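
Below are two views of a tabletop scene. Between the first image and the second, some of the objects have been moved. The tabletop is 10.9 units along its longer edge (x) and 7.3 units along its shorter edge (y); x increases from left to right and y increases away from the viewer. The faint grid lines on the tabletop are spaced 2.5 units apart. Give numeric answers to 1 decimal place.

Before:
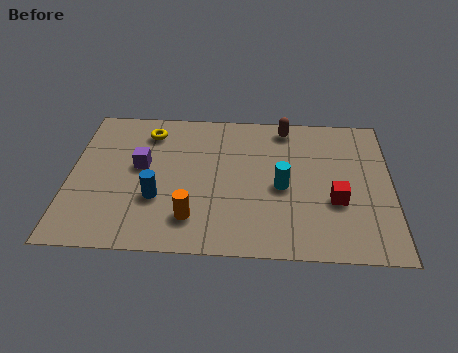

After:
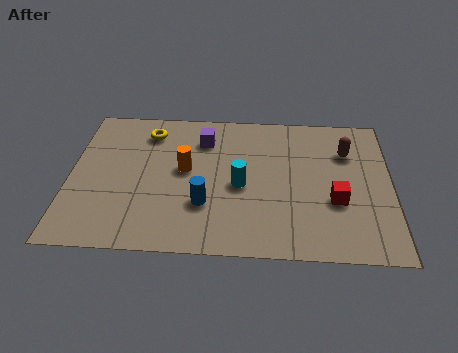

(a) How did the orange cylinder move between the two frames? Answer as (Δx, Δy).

(-0.3, 2.4)

The orange cylinder started near (4.2, 1.6) and ended near (3.9, 4.0).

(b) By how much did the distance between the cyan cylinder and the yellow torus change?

-1.2

Before: roughly 5.3 units apart; after: 4.1. That's 1.2 units closer together.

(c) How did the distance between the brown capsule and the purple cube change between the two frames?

-0.5

They were about 5.4 units apart before and 4.9 after — 0.5 units closer together.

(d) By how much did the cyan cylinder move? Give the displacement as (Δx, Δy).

(-1.4, 0.0)

The cyan cylinder was at about (7.2, 3.3) and moved to about (5.8, 3.3).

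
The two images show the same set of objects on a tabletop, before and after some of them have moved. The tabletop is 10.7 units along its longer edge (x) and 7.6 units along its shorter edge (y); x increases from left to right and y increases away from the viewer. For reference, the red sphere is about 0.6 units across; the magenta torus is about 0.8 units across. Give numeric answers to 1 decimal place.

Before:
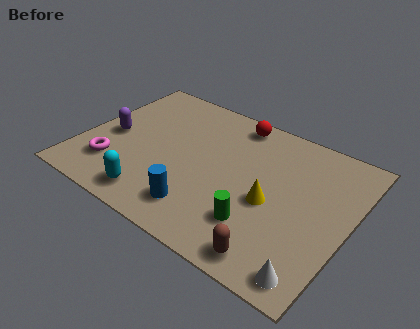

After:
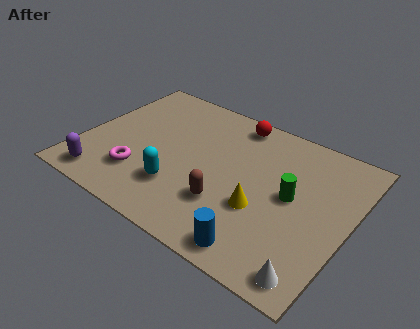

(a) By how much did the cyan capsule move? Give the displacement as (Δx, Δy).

(0.8, 1.0)

The cyan capsule was at about (3.4, 1.1) and moved to about (4.2, 2.1).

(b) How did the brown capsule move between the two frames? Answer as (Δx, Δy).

(-2.2, 1.4)

From the two frames, the brown capsule sits at roughly (8.3, 0.9) before and (6.1, 2.3) after.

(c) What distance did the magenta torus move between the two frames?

1.1

From (1.5, 1.9) to (2.6, 2.0), the magenta torus covered √(1.1² + 0.1²) ≈ 1.1 units.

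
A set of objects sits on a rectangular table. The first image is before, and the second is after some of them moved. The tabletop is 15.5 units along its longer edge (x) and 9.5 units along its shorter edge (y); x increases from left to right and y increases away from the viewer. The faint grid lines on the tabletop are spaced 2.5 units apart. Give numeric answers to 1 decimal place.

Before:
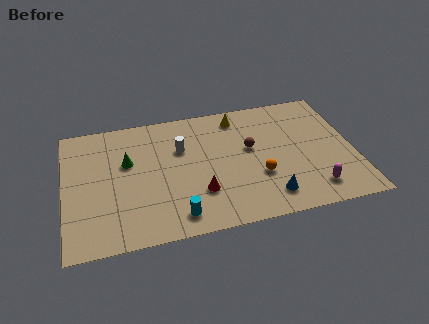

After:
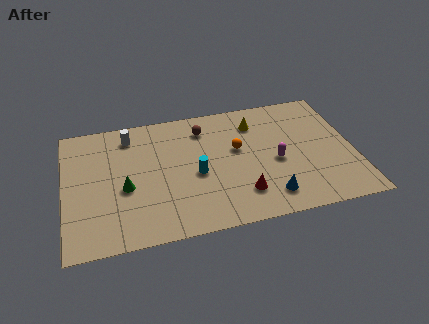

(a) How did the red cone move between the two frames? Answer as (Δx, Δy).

(2.2, -0.6)

The red cone was at about (7.1, 2.8) and moved to about (9.3, 2.2).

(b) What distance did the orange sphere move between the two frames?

2.5

The orange sphere was near (10.3, 3.3) before and (9.3, 5.6) after, so it travelled √(1.0² + 2.3²) ≈ 2.5 units.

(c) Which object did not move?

the blue cone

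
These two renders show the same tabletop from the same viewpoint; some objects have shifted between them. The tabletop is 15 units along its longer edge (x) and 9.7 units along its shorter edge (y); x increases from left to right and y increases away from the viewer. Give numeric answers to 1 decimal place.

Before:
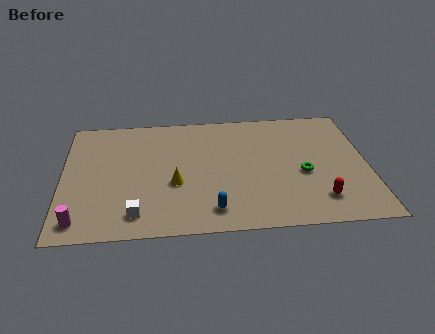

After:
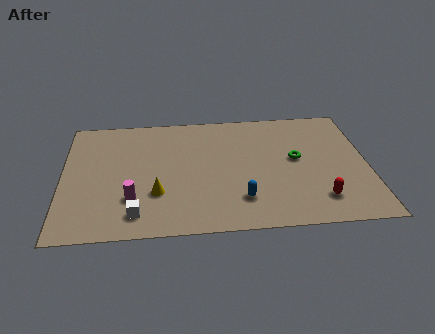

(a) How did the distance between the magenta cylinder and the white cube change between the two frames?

-1.5

The distance was about 2.7 in the first image and 1.2 in the second, so they moved 1.5 units closer together.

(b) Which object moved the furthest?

the magenta cylinder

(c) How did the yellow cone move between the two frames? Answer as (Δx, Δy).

(-0.9, -0.7)

From the two frames, the yellow cone sits at roughly (5.5, 3.8) before and (4.6, 3.1) after.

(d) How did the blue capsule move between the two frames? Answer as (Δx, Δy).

(1.4, 0.7)

The blue capsule started near (7.3, 1.6) and ended near (8.7, 2.3).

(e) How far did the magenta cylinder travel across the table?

2.9

From (0.9, 1.3) to (3.4, 2.8), the magenta cylinder covered √(2.5² + 1.5²) ≈ 2.9 units.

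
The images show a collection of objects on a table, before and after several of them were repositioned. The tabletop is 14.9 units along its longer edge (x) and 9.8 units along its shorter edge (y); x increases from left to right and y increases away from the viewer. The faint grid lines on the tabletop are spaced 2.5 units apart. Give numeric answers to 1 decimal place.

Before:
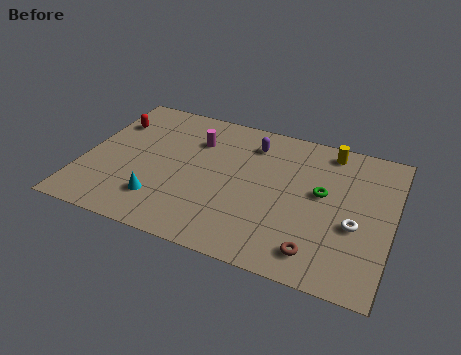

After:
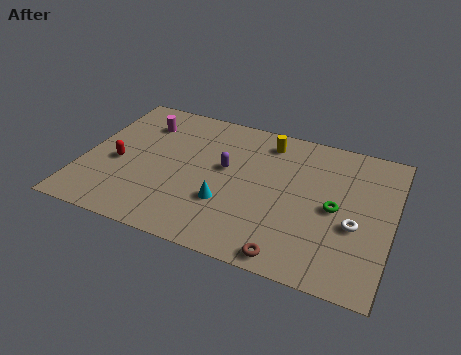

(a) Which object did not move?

the white torus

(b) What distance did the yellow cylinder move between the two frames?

3.0

The yellow cylinder was near (11.6, 8.6) before and (8.6, 8.2) after, so it travelled √(3.0² + 0.4²) ≈ 3.0 units.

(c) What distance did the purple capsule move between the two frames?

2.5

The purple capsule was near (7.9, 7.8) before and (6.8, 5.6) after, so it travelled √(1.1² + 2.2²) ≈ 2.5 units.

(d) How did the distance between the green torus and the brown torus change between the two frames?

+0.3

Before: roughly 3.9 units apart; after: 4.2. That's 0.3 units further apart.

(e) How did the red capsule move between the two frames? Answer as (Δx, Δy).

(0.7, -2.9)

From the two frames, the red capsule sits at roughly (1.0, 7.1) before and (1.7, 4.2) after.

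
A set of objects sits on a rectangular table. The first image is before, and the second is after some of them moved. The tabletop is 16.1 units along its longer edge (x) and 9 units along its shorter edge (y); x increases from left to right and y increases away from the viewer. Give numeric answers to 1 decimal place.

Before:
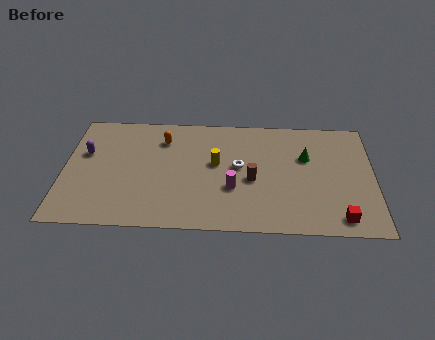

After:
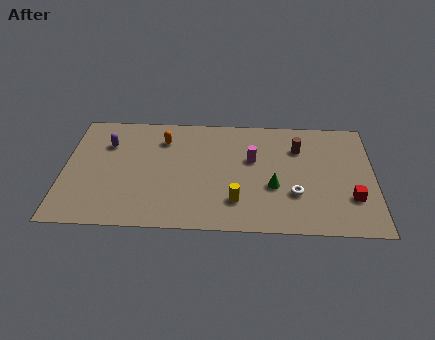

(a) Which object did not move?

the orange capsule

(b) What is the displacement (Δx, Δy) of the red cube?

(0.6, 1.5)

The red cube started near (14.3, 1.2) and ended near (14.9, 2.7).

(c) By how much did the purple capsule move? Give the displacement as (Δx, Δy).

(1.1, 0.8)

The purple capsule started near (1.1, 5.6) and ended near (2.2, 6.4).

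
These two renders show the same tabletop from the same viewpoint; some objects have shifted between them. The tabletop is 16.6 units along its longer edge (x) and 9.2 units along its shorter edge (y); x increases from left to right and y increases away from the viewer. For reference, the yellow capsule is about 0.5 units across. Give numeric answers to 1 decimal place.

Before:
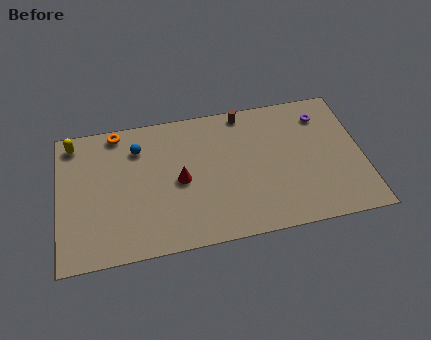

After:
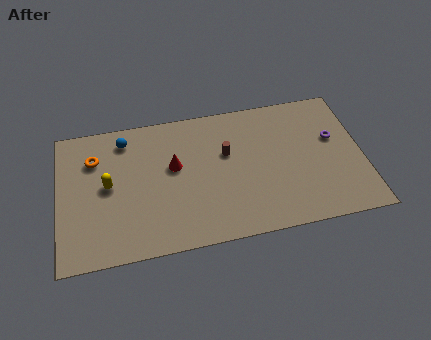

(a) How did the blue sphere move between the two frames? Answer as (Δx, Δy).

(-0.7, 0.7)

The blue sphere was at about (4.4, 7.0) and moved to about (3.7, 7.7).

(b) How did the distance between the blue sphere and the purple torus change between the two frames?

+1.4

The distance was about 10.2 in the first image and 11.6 in the second, so they moved 1.4 units further apart.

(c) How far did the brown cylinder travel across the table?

2.8

From (10.3, 8.3) to (9.2, 5.7), the brown cylinder covered √(1.1² + 2.6²) ≈ 2.8 units.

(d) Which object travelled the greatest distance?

the yellow capsule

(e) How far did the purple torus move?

1.8

The purple torus moved from about (14.6, 7.3) to (15.1, 5.6), a distance of √(0.5² + 1.7²) ≈ 1.8.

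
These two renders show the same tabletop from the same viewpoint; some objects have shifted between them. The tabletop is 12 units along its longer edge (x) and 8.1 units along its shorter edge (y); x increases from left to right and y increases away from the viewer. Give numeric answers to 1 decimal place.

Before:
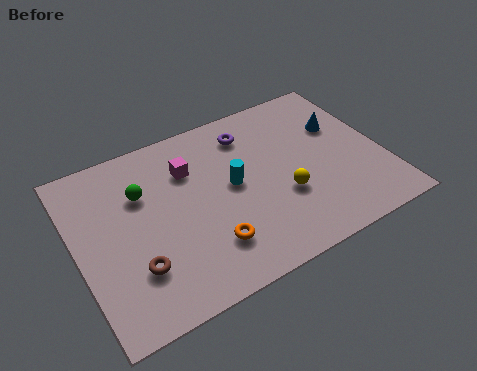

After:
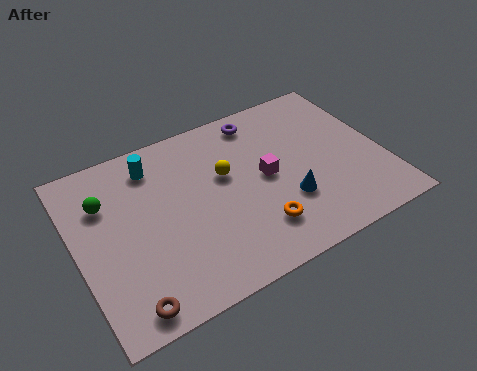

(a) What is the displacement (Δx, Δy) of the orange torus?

(1.9, -0.1)

The orange torus was at about (4.8, 2.0) and moved to about (6.7, 1.9).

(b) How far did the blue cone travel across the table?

3.7

The blue cone moved from about (10.6, 5.3) to (8.0, 2.6), a distance of √(2.6² + 2.7²) ≈ 3.7.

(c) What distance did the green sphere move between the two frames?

1.4

From (2.7, 5.5) to (1.3, 5.7), the green sphere covered √(1.4² + 0.2²) ≈ 1.4 units.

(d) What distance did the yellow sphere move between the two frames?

2.8

From (7.9, 2.9) to (5.9, 4.9), the yellow sphere covered √(2.0² + 2.0²) ≈ 2.8 units.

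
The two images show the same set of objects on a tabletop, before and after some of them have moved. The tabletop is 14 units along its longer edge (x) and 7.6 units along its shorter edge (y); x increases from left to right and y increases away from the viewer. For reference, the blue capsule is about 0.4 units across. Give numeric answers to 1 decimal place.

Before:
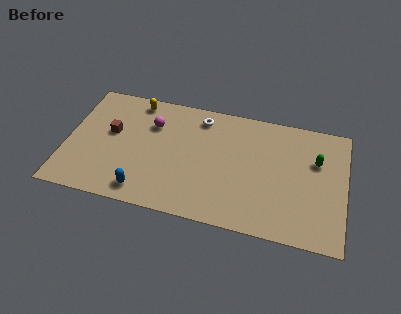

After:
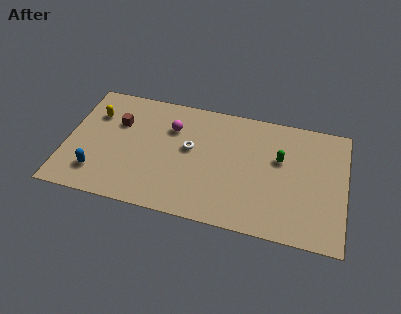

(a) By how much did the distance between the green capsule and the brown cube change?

-2.1

They were about 10.3 units apart before and 8.2 after — 2.1 units closer together.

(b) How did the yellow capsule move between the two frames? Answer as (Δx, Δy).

(-2.0, -1.3)

From the two frames, the yellow capsule sits at roughly (3.3, 6.7) before and (1.3, 5.4) after.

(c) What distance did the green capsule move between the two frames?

1.8

From (12.5, 5.0) to (10.7, 4.7), the green capsule covered √(1.8² + 0.3²) ≈ 1.8 units.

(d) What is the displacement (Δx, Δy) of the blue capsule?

(-2.4, 0.6)

The blue capsule was at about (4.1, 1.1) and moved to about (1.7, 1.7).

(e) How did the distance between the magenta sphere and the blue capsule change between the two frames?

+0.8

They were about 4.3 units apart before and 5.1 after — 0.8 units further apart.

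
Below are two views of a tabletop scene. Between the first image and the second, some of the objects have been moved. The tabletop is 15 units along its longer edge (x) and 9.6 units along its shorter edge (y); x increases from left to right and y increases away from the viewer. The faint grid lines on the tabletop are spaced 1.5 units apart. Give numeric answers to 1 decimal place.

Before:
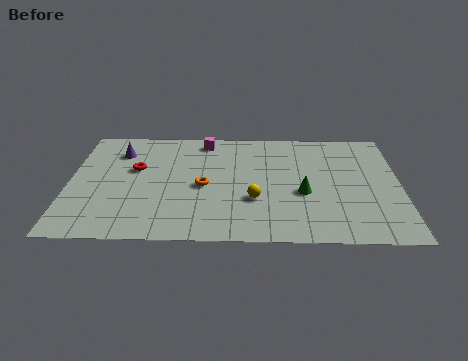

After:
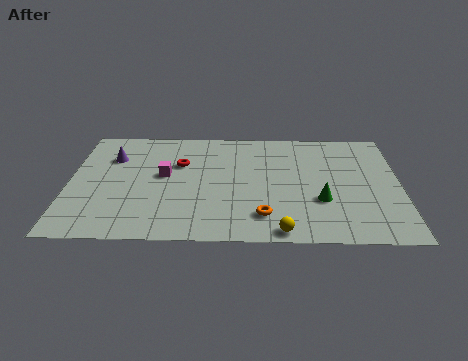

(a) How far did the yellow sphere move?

2.8

The yellow sphere was near (8.4, 3.3) before and (9.6, 0.8) after, so it travelled √(1.2² + 2.5²) ≈ 2.8 units.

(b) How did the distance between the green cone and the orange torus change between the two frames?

-1.6

They were about 4.5 units apart before and 2.9 after — 1.6 units closer together.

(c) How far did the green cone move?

1.0

From (10.6, 3.9) to (11.4, 3.3), the green cone covered √(0.8² + 0.6²) ≈ 1.0 units.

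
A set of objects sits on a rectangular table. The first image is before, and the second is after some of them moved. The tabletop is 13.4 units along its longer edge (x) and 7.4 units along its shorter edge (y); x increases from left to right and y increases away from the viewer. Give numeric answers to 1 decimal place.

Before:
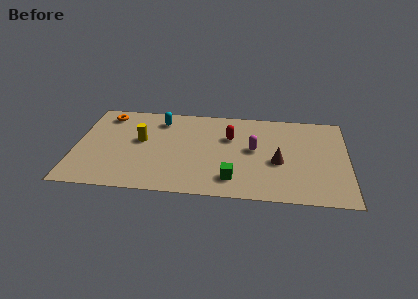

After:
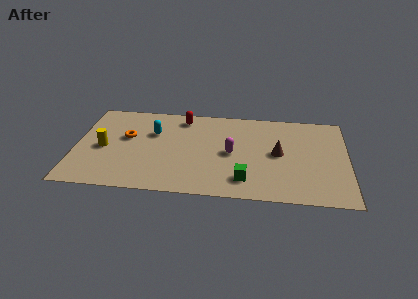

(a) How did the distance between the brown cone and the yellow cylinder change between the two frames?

+1.7

Before: roughly 6.9 units apart; after: 8.6. That's 1.7 units further apart.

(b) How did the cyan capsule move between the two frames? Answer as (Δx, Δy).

(-0.3, -1.1)

The cyan capsule was at about (4.1, 6.0) and moved to about (3.8, 4.9).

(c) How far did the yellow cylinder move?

2.0

From (3.2, 4.2) to (1.4, 3.4), the yellow cylinder covered √(1.8² + 0.8²) ≈ 2.0 units.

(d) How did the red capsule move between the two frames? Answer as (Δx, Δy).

(-2.4, 1.4)

The red capsule was at about (7.6, 4.9) and moved to about (5.2, 6.3).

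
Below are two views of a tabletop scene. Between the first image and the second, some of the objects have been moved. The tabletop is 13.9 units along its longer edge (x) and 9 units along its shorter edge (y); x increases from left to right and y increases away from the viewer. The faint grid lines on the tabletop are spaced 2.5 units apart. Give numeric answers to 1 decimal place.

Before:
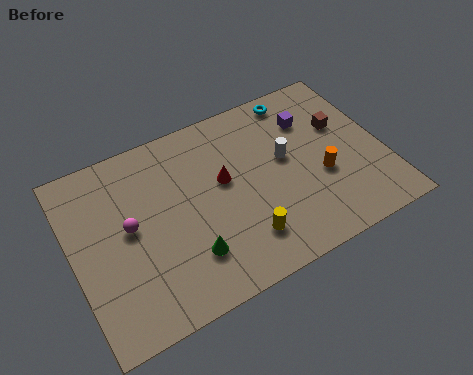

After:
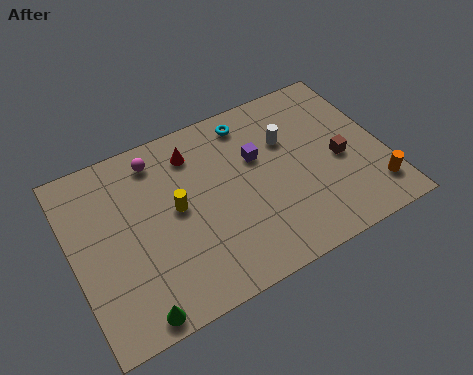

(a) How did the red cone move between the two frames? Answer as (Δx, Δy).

(-1.1, 2.0)

The red cone was at about (6.8, 5.2) and moved to about (5.7, 7.2).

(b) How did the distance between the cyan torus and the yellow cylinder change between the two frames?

-2.2

They were about 6.9 units apart before and 4.7 after — 2.2 units closer together.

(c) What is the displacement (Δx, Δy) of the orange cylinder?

(2.1, -1.7)

The orange cylinder was at about (11.0, 3.5) and moved to about (13.1, 1.8).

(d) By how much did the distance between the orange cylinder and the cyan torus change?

+3.1

They were about 4.5 units apart before and 7.6 after — 3.1 units further apart.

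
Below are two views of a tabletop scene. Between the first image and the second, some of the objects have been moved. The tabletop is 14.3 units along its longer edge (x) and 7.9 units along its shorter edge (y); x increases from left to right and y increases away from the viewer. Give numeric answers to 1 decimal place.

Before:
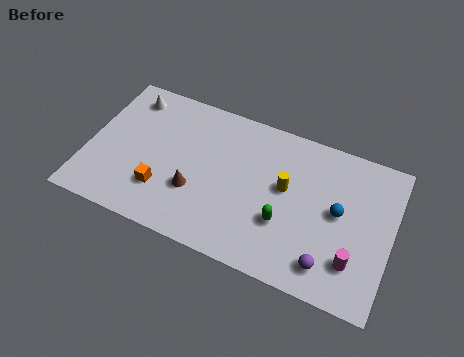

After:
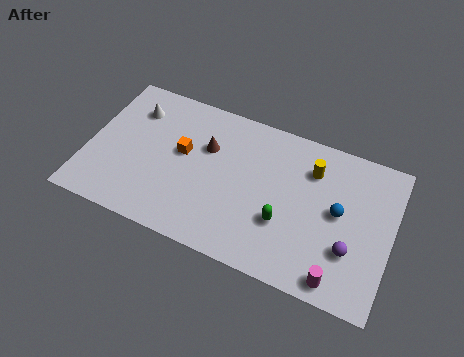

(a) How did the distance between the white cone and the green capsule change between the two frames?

-0.5

The distance was about 8.7 in the first image and 8.2 in the second, so they moved 0.5 units closer together.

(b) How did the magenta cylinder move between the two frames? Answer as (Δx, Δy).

(-0.6, -1.1)

The magenta cylinder was at about (12.7, 2.0) and moved to about (12.1, 0.9).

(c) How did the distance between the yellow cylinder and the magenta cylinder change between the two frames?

+1.1

The distance was about 4.2 in the first image and 5.3 in the second, so they moved 1.1 units further apart.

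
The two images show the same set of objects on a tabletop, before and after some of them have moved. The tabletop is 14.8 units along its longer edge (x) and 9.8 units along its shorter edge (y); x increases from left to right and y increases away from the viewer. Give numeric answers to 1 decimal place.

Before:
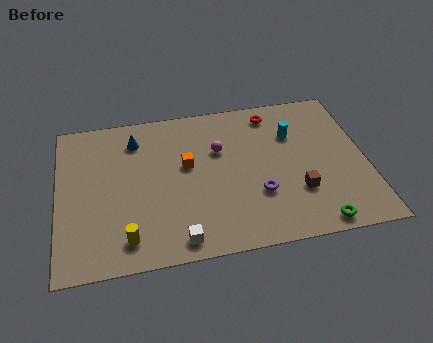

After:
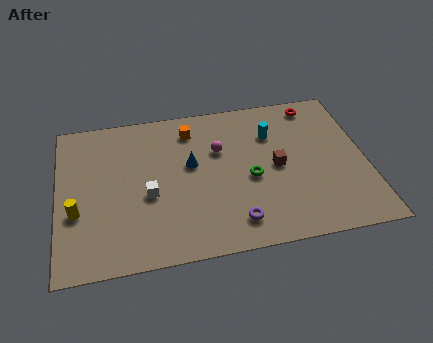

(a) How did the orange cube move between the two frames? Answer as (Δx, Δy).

(0.3, 2.3)

The orange cube started near (6.2, 5.7) and ended near (6.5, 8.0).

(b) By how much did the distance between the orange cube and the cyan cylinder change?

-1.3

The distance was about 5.3 in the first image and 4.0 in the second, so they moved 1.3 units closer together.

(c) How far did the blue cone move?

3.3

From (3.8, 7.8) to (6.4, 5.7), the blue cone covered √(2.6² + 2.1²) ≈ 3.3 units.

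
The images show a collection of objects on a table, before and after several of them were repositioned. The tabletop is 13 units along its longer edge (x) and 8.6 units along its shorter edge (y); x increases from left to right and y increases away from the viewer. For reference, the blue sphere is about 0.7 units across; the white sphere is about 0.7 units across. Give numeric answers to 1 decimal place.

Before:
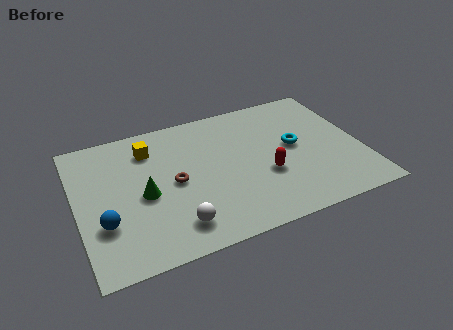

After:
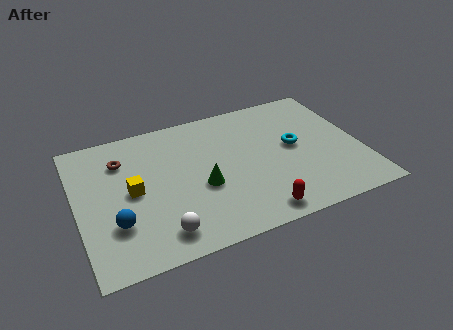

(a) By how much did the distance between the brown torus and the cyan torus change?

+2.4

Before: roughly 5.6 units apart; after: 8.0. That's 2.4 units further apart.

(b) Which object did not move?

the cyan torus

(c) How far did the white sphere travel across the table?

0.7

The white sphere moved from about (4.2, 1.6) to (3.5, 1.4), a distance of √(0.7² + 0.2²) ≈ 0.7.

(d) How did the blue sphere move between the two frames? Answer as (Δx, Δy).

(0.5, -0.2)

The blue sphere started near (1.1, 2.8) and ended near (1.6, 2.6).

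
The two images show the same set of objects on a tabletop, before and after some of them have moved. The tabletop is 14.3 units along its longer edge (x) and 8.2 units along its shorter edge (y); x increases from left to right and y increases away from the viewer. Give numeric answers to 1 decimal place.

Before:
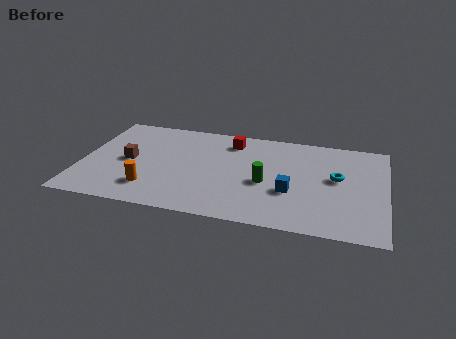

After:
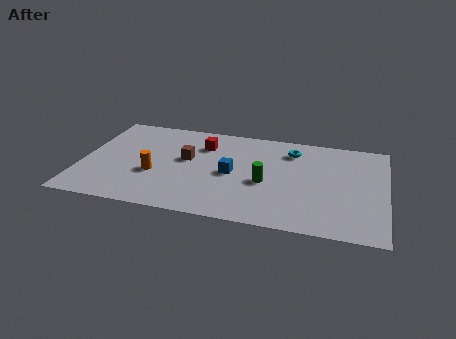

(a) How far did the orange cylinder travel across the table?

1.2

From (3.4, 1.9) to (3.5, 3.1), the orange cylinder covered √(0.1² + 1.2²) ≈ 1.2 units.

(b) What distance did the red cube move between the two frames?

1.4

The red cube moved from about (6.9, 6.7) to (5.6, 6.1), a distance of √(1.3² + 0.6²) ≈ 1.4.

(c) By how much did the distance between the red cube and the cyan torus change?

-1.3

Before: roughly 5.5 units apart; after: 4.2. That's 1.3 units closer together.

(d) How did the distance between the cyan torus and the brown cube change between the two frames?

-4.6

The distance was about 9.8 in the first image and 5.2 in the second, so they moved 4.6 units closer together.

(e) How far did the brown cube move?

2.8

The brown cube was near (2.2, 4.0) before and (4.9, 4.7) after, so it travelled √(2.7² + 0.7²) ≈ 2.8 units.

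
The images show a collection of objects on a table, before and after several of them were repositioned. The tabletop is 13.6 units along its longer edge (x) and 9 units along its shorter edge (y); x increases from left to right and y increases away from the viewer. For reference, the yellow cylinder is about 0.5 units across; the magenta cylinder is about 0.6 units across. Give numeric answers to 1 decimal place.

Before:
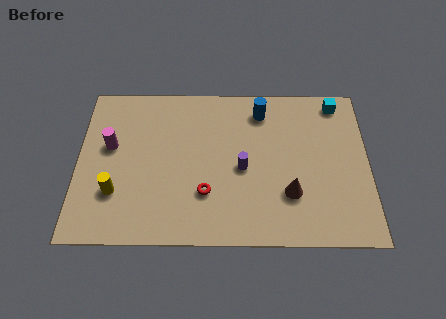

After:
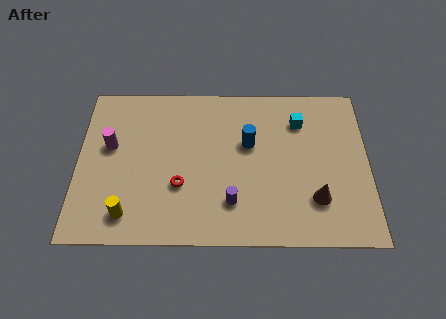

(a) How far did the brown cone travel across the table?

1.2

The brown cone was near (9.9, 2.7) before and (11.1, 2.4) after, so it travelled √(1.2² + 0.3²) ≈ 1.2 units.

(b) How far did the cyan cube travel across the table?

2.1

The cyan cube moved from about (12.2, 7.9) to (10.4, 6.8), a distance of √(1.8² + 1.1²) ≈ 2.1.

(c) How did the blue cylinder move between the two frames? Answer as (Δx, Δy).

(-0.6, -1.9)

The blue cylinder was at about (8.6, 7.4) and moved to about (8.0, 5.5).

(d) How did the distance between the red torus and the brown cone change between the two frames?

+2.4

The distance was about 3.9 in the first image and 6.3 in the second, so they moved 2.4 units further apart.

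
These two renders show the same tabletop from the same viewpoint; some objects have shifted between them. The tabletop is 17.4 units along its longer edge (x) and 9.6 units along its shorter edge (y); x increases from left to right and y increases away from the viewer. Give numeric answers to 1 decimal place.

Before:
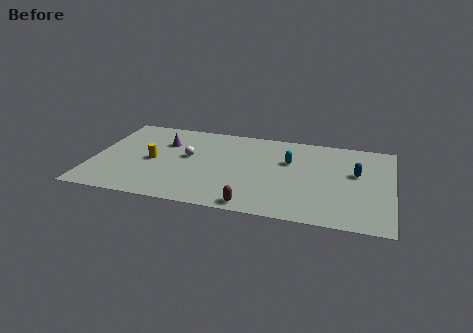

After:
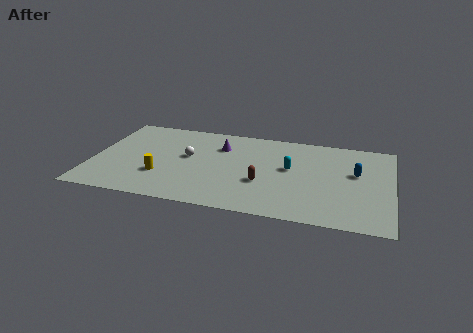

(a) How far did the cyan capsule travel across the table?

0.8

From (11.4, 6.2) to (11.5, 5.4), the cyan capsule covered √(0.1² + 0.8²) ≈ 0.8 units.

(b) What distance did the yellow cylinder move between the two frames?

1.6

The yellow cylinder moved from about (3.5, 4.5) to (4.1, 3.0), a distance of √(0.6² + 1.5²) ≈ 1.6.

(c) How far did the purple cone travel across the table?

3.3

The purple cone was near (4.0, 6.7) before and (7.3, 7.0) after, so it travelled √(3.3² + 0.3²) ≈ 3.3 units.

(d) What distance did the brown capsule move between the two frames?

2.6

The brown capsule was near (9.6, 0.9) before and (10.0, 3.5) after, so it travelled √(0.4² + 2.6²) ≈ 2.6 units.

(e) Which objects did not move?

the white sphere and the blue capsule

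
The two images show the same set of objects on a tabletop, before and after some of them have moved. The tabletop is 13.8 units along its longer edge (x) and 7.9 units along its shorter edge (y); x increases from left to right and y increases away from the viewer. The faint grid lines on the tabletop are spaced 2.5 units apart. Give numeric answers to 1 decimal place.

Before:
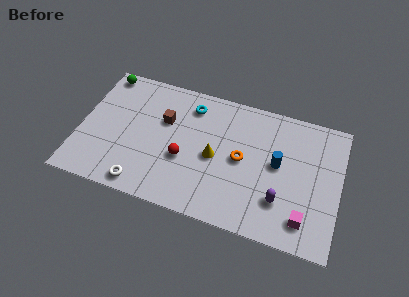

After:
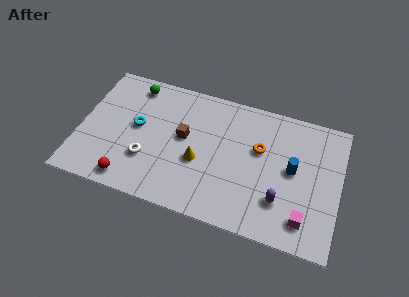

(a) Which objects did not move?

the purple capsule and the magenta cube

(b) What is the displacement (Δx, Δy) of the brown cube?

(1.1, -0.7)

From the two frames, the brown cube sits at roughly (4.4, 5.1) before and (5.5, 4.4) after.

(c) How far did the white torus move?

1.6

The white torus moved from about (3.6, 0.9) to (3.7, 2.5), a distance of √(0.1² + 1.6²) ≈ 1.6.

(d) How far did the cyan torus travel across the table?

3.4

The cyan torus moved from about (5.7, 6.4) to (3.0, 4.3), a distance of √(2.7² + 2.1²) ≈ 3.4.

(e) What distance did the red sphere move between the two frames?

3.4

The red sphere was near (5.6, 3.1) before and (2.9, 1.0) after, so it travelled √(2.7² + 2.1²) ≈ 3.4 units.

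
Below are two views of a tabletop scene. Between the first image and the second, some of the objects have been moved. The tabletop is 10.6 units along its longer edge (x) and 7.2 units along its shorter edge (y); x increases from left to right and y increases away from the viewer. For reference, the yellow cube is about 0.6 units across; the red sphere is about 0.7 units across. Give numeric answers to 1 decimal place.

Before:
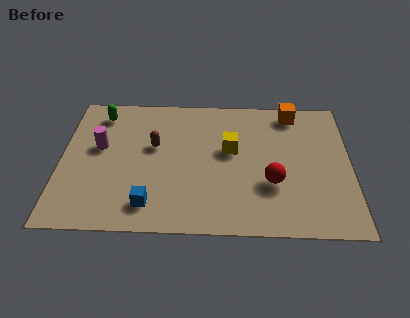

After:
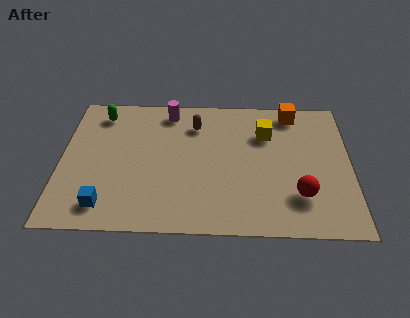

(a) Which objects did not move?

the green capsule and the orange cube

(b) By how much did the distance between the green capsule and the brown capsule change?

+0.9

Before: roughly 2.6 units apart; after: 3.5. That's 0.9 units further apart.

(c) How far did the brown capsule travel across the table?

1.9

The brown capsule was near (3.4, 4.3) before and (4.9, 5.5) after, so it travelled √(1.5² + 1.2²) ≈ 1.9 units.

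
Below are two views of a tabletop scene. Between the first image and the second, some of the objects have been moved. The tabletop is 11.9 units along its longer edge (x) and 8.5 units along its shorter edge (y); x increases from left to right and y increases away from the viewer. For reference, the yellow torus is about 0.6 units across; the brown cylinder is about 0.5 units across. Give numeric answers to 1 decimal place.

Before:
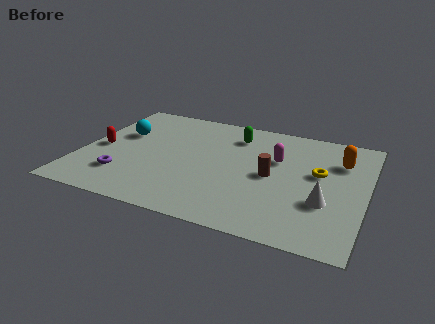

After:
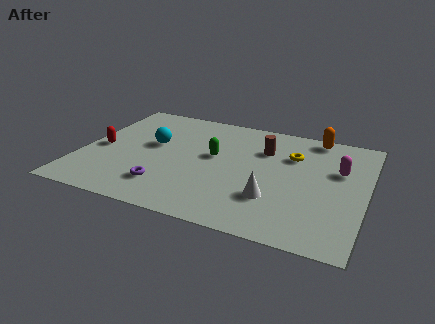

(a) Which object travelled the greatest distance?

the magenta capsule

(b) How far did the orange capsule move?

2.0

The orange capsule moved from about (10.7, 6.1) to (9.5, 7.7), a distance of √(1.2² + 1.6²) ≈ 2.0.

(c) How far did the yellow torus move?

1.6

The yellow torus moved from about (9.9, 4.9) to (8.7, 5.9), a distance of √(1.2² + 1.0²) ≈ 1.6.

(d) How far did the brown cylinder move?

2.0

From (8.0, 4.1) to (7.5, 6.0), the brown cylinder covered √(0.5² + 1.9²) ≈ 2.0 units.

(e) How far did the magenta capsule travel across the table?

2.6

From (8.1, 5.4) to (10.7, 5.4), the magenta capsule covered √(2.6² + 0.0²) ≈ 2.6 units.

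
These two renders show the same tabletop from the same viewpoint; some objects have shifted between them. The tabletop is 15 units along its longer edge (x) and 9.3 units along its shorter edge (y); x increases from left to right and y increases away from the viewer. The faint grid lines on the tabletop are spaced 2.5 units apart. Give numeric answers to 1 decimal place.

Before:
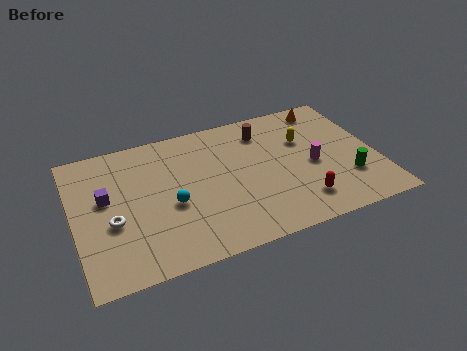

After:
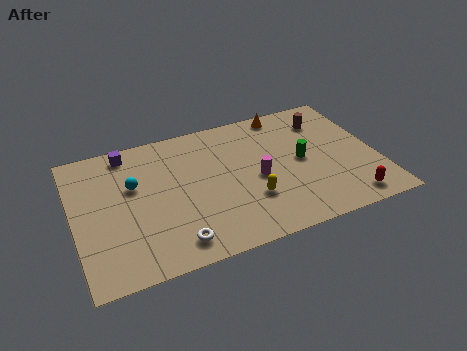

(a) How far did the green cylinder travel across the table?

2.9

The green cylinder moved from about (13.4, 2.7) to (11.3, 4.7), a distance of √(2.1² + 2.0²) ≈ 2.9.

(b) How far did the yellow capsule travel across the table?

4.5

From (11.6, 6.1) to (8.5, 2.9), the yellow capsule covered √(3.1² + 3.2²) ≈ 4.5 units.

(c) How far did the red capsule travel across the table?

2.4

The red capsule moved from about (10.9, 1.9) to (13.2, 1.2), a distance of √(2.3² + 0.7²) ≈ 2.4.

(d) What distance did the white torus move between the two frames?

3.6

From (1.8, 3.7) to (4.6, 1.4), the white torus covered √(2.8² + 2.3²) ≈ 3.6 units.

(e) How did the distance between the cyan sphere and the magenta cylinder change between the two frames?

-0.9

The distance was about 7.1 in the first image and 6.2 in the second, so they moved 0.9 units closer together.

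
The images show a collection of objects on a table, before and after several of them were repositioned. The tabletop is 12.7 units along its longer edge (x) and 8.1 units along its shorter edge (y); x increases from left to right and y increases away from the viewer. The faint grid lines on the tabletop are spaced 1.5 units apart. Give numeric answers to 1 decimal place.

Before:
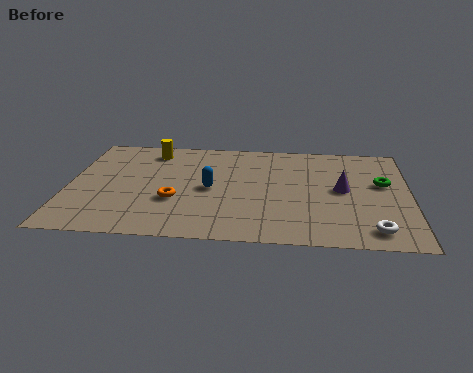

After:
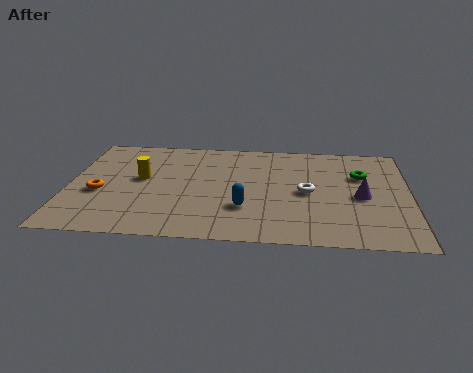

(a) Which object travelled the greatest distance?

the white torus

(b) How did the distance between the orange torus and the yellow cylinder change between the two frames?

-2.1

Before: roughly 4.0 units apart; after: 1.9. That's 2.1 units closer together.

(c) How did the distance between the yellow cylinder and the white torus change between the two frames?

-3.8

The distance was about 10.0 in the first image and 6.2 in the second, so they moved 3.8 units closer together.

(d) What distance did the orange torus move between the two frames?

2.8

The orange torus moved from about (4.0, 2.9) to (1.2, 3.3), a distance of √(2.8² + 0.4²) ≈ 2.8.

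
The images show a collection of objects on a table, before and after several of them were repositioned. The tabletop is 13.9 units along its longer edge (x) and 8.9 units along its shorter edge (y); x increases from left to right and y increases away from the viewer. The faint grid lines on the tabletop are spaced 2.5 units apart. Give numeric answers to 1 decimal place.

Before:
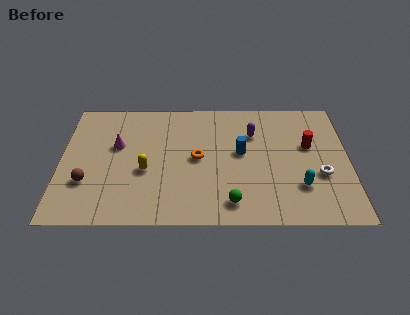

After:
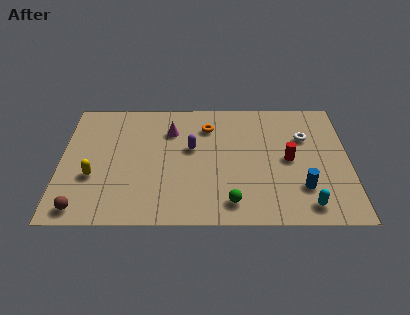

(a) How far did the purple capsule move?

3.2

The purple capsule moved from about (9.3, 6.3) to (6.3, 5.2), a distance of √(3.0² + 1.1²) ≈ 3.2.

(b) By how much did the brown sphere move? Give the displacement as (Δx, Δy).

(-0.2, -1.8)

The brown sphere was at about (1.3, 2.8) and moved to about (1.1, 1.0).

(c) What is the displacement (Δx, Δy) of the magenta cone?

(2.6, 1.1)

The magenta cone started near (2.7, 5.4) and ended near (5.3, 6.5).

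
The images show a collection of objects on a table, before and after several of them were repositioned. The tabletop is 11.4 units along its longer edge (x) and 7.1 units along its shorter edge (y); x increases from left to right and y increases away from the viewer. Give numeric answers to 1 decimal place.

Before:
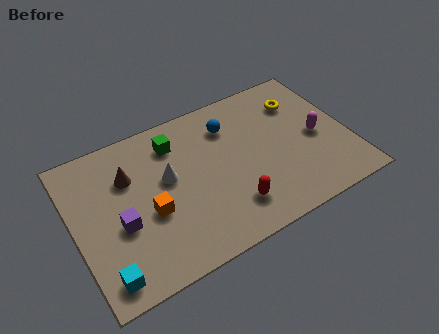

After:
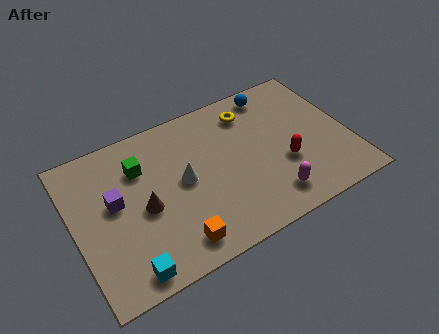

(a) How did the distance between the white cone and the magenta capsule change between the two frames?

-2.2

They were about 6.3 units apart before and 4.1 after — 2.2 units closer together.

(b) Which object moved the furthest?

the magenta capsule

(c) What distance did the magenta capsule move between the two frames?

3.0

The magenta capsule was near (10.1, 3.3) before and (7.8, 1.3) after, so it travelled √(2.3² + 2.0²) ≈ 3.0 units.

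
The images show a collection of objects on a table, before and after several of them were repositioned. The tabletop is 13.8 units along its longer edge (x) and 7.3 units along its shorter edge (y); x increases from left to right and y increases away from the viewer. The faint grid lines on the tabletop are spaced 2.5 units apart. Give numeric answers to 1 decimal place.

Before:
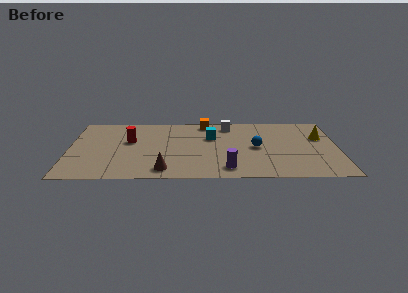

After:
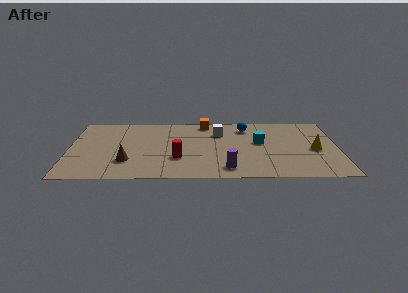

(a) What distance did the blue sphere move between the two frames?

2.4

From (9.6, 3.6) to (9.1, 5.9), the blue sphere covered √(0.5² + 2.3²) ≈ 2.4 units.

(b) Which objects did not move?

the purple cylinder and the orange cube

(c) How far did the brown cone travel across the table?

2.1

The brown cone moved from about (4.9, 1.1) to (3.0, 2.1), a distance of √(1.9² + 1.0²) ≈ 2.1.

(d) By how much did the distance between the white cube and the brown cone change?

-0.4

They were about 6.1 units apart before and 5.7 after — 0.4 units closer together.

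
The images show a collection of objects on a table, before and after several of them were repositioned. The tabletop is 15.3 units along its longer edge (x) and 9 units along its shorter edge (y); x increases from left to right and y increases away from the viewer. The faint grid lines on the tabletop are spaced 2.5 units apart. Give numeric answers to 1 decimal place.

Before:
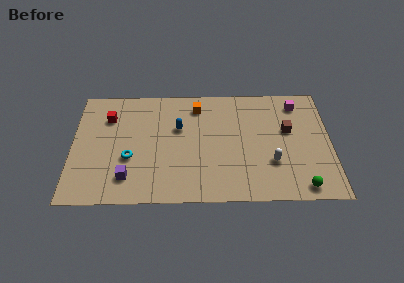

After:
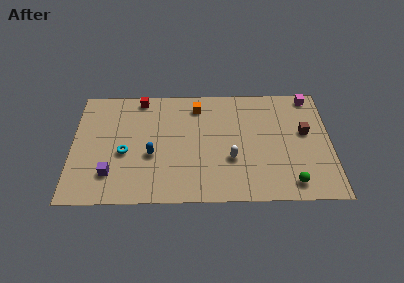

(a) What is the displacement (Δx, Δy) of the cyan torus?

(-0.3, 0.4)

From the two frames, the cyan torus sits at roughly (3.4, 3.4) before and (3.1, 3.8) after.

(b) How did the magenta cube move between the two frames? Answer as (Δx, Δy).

(0.8, 0.6)

From the two frames, the magenta cube sits at roughly (13.4, 7.5) before and (14.2, 8.1) after.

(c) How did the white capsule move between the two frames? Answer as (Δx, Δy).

(-2.4, 0.3)

The white capsule was at about (11.8, 2.9) and moved to about (9.4, 3.2).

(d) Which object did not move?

the orange cube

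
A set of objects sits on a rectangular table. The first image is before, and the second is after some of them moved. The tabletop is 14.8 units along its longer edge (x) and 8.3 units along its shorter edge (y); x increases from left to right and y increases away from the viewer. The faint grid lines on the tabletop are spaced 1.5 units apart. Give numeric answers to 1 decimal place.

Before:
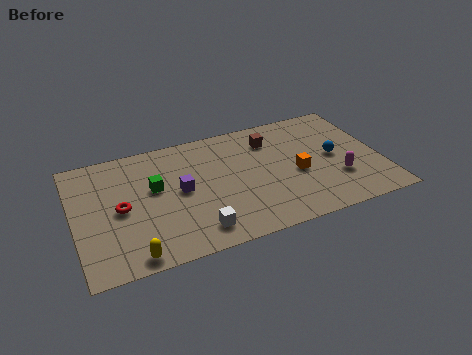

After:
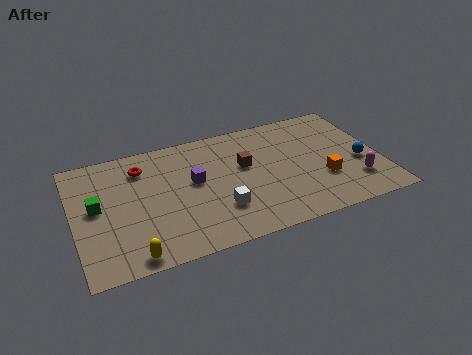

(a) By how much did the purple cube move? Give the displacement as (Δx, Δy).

(0.7, 0.4)

The purple cube was at about (5.1, 4.3) and moved to about (5.8, 4.7).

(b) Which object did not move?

the yellow capsule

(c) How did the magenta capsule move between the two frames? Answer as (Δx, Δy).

(0.8, -0.5)

The magenta capsule started near (12.6, 2.6) and ended near (13.4, 2.1).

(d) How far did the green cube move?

2.8

The green cube moved from about (3.9, 4.9) to (1.1, 4.5), a distance of √(2.8² + 0.4²) ≈ 2.8.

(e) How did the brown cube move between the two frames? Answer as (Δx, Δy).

(-1.4, -1.4)

From the two frames, the brown cube sits at roughly (9.7, 6.4) before and (8.3, 5.0) after.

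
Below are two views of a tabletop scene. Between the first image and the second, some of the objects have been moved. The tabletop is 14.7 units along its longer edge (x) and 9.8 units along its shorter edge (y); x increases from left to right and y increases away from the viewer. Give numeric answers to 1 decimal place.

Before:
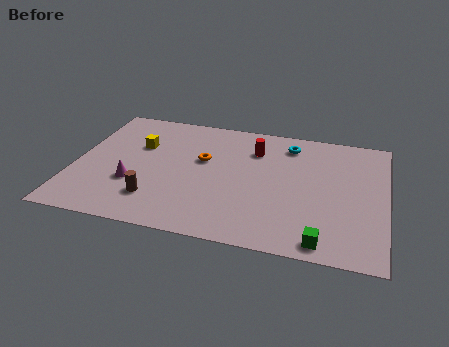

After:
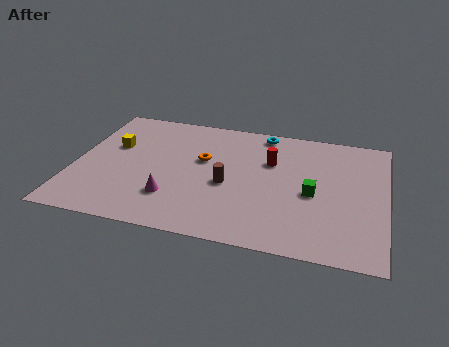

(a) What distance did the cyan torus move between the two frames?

1.5

The cyan torus was near (10.0, 8.1) before and (8.7, 8.8) after, so it travelled √(1.3² + 0.7²) ≈ 1.5 units.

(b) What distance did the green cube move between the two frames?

3.5

From (11.9, 1.0) to (11.3, 4.4), the green cube covered √(0.6² + 3.4²) ≈ 3.5 units.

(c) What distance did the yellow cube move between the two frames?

1.2

From (2.9, 6.4) to (1.7, 6.1), the yellow cube covered √(1.2² + 0.3²) ≈ 1.2 units.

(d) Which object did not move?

the orange torus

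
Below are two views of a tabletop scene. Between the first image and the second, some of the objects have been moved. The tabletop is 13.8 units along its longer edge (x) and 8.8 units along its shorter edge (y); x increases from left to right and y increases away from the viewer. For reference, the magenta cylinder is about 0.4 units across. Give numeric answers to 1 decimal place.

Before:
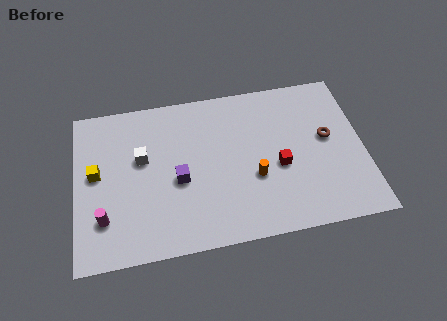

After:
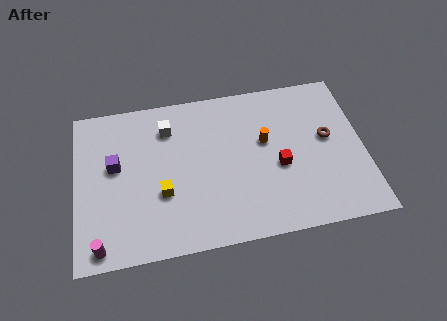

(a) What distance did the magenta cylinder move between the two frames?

1.4

From (1.3, 2.3) to (1.1, 0.9), the magenta cylinder covered √(0.2² + 1.4²) ≈ 1.4 units.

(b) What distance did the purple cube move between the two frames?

3.3

The purple cube moved from about (4.9, 3.8) to (1.9, 5.1), a distance of √(3.0² + 1.3²) ≈ 3.3.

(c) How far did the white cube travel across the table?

2.0

The white cube was near (3.2, 5.3) before and (4.5, 6.8) after, so it travelled √(1.3² + 1.5²) ≈ 2.0 units.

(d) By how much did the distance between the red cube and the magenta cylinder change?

+0.5

Before: roughly 8.5 units apart; after: 9.0. That's 0.5 units further apart.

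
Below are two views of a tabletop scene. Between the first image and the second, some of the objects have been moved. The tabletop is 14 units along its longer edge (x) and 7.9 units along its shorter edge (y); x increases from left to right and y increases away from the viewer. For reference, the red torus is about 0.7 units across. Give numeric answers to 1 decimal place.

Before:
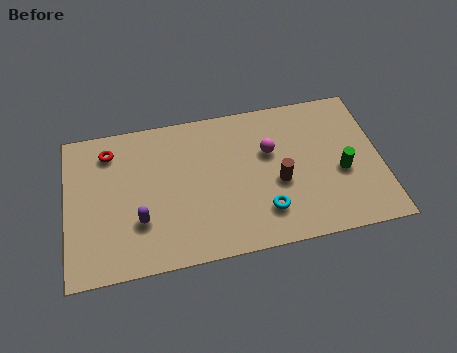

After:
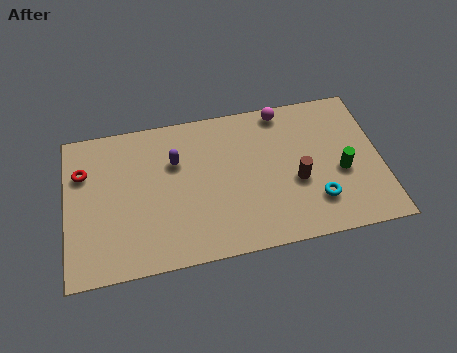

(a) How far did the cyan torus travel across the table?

2.3

From (8.7, 1.9) to (11.0, 2.0), the cyan torus covered √(2.3² + 0.1²) ≈ 2.3 units.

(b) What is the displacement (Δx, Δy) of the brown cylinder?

(0.8, -0.1)

The brown cylinder started near (9.4, 3.3) and ended near (10.2, 3.2).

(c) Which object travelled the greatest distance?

the purple capsule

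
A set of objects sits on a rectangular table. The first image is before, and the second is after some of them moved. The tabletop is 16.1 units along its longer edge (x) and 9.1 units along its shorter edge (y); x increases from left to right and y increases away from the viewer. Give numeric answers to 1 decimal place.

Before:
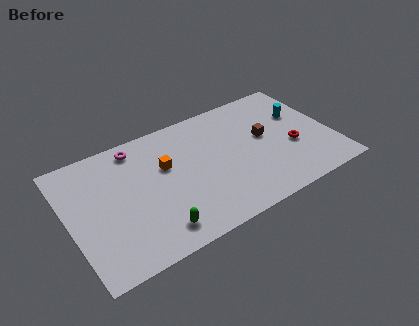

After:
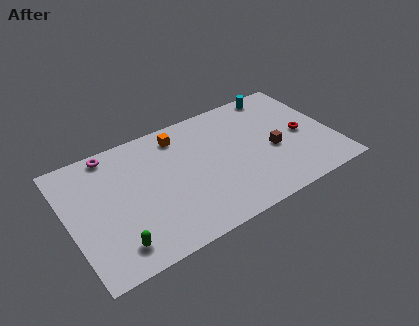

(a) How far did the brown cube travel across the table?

1.2

The brown cube moved from about (12.1, 5.1) to (12.4, 3.9), a distance of √(0.3² + 1.2²) ≈ 1.2.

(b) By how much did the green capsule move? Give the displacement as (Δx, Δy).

(-2.4, 0.1)

From the two frames, the green capsule sits at roughly (4.8, 1.5) before and (2.4, 1.6) after.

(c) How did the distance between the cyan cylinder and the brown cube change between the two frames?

+1.9

They were about 2.5 units apart before and 4.4 after — 1.9 units further apart.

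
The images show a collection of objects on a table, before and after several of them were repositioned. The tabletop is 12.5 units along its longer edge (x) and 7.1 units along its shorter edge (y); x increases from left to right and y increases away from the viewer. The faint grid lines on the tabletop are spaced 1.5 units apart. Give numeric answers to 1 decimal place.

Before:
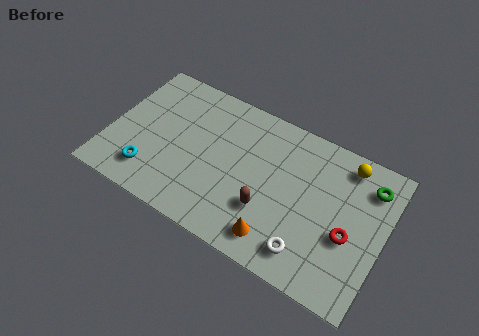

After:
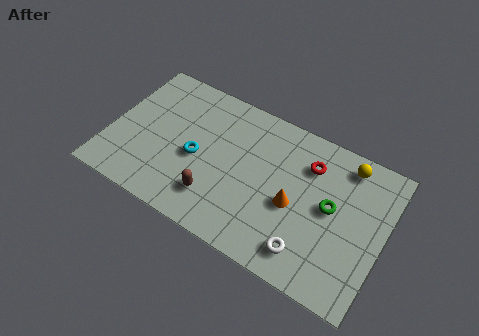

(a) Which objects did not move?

the white torus and the yellow sphere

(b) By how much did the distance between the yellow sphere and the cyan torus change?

-2.5

They were about 9.6 units apart before and 7.1 after — 2.5 units closer together.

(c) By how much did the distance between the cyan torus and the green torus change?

-4.2

The distance was about 10.3 in the first image and 6.1 in the second, so they moved 4.2 units closer together.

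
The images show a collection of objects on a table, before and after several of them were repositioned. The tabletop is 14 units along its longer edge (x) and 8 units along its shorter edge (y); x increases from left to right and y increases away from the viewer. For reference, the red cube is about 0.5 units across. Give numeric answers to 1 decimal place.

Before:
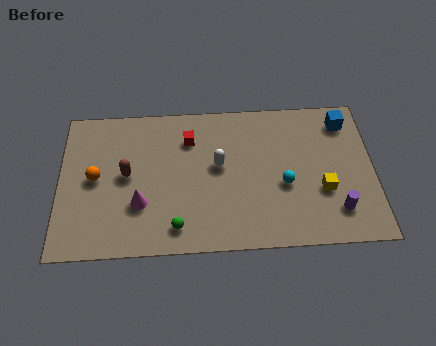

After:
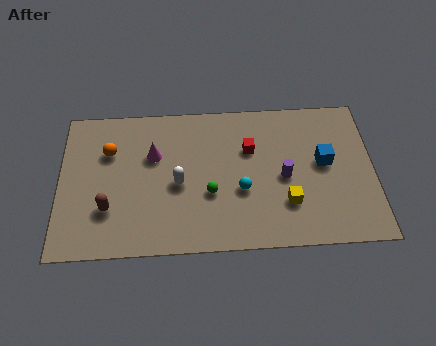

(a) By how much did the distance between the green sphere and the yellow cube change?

-3.2

They were about 6.7 units apart before and 3.5 after — 3.2 units closer together.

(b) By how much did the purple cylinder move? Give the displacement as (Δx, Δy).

(-2.3, 1.9)

The purple cylinder started near (12.3, 1.8) and ended near (10.0, 3.7).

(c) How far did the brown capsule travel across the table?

2.0

The brown capsule moved from about (3.0, 4.2) to (2.2, 2.4), a distance of √(0.8² + 1.8²) ≈ 2.0.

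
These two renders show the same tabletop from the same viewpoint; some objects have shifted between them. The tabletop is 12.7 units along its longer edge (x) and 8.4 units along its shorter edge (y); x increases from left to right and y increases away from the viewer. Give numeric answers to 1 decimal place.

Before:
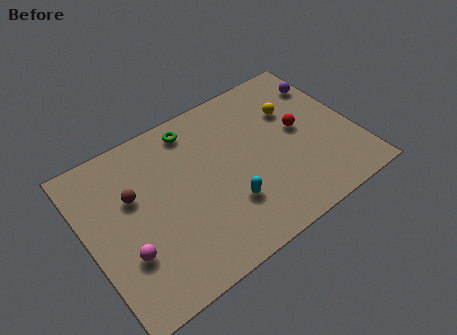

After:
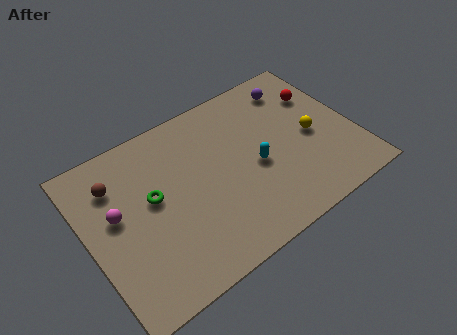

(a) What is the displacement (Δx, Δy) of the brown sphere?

(-0.7, 1.0)

From the two frames, the brown sphere sits at roughly (2.3, 5.3) before and (1.6, 6.3) after.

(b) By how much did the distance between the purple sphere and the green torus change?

+1.3

They were about 6.4 units apart before and 7.7 after — 1.3 units further apart.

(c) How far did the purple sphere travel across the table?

1.5

From (11.9, 6.4) to (10.5, 6.9), the purple sphere covered √(1.4² + 0.5²) ≈ 1.5 units.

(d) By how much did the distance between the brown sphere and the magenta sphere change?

-1.2

They were about 2.7 units apart before and 1.5 after — 1.2 units closer together.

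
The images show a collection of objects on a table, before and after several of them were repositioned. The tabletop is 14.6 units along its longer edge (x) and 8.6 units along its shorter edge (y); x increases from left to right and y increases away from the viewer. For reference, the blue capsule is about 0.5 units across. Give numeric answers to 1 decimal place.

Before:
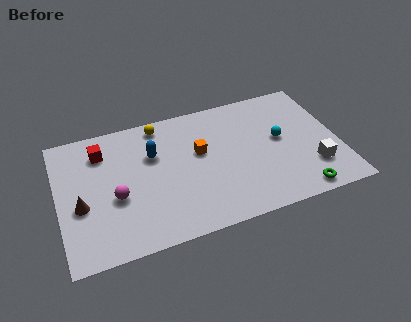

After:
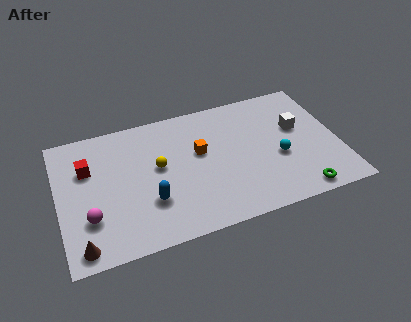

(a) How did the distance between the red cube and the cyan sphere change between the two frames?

+0.7

The distance was about 9.4 in the first image and 10.1 in the second, so they moved 0.7 units further apart.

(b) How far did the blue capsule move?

3.0

The blue capsule moved from about (5.0, 5.7) to (4.6, 2.7), a distance of √(0.4² + 3.0²) ≈ 3.0.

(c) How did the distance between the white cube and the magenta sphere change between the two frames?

+1.1

Before: roughly 10.3 units apart; after: 11.4. That's 1.1 units further apart.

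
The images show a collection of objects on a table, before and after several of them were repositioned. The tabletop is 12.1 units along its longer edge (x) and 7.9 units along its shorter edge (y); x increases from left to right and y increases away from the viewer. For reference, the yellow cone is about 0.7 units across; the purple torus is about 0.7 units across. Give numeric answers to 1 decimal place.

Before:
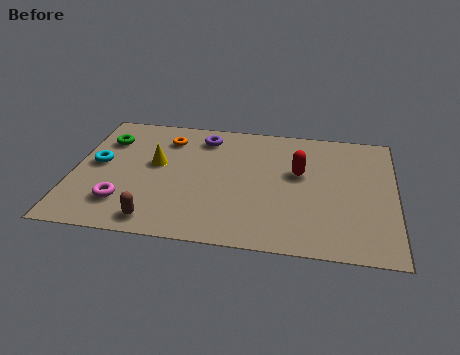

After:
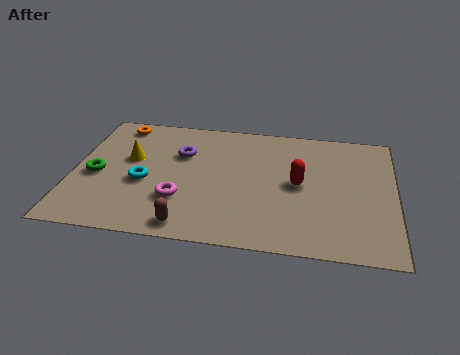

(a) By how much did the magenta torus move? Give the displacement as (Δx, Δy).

(2.1, 0.5)

From the two frames, the magenta torus sits at roughly (2.0, 1.9) before and (4.1, 2.4) after.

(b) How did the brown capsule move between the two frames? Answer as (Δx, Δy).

(1.2, -0.1)

The brown capsule started near (3.3, 1.0) and ended near (4.5, 0.9).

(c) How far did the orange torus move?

2.0

The orange torus moved from about (3.4, 6.2) to (1.5, 6.9), a distance of √(1.9² + 0.7²) ≈ 2.0.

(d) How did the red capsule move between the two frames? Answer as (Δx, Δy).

(0.0, -0.7)

The red capsule started near (8.5, 4.7) and ended near (8.5, 4.0).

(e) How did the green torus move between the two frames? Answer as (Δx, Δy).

(-0.2, -2.3)

The green torus started near (1.1, 5.8) and ended near (0.9, 3.5).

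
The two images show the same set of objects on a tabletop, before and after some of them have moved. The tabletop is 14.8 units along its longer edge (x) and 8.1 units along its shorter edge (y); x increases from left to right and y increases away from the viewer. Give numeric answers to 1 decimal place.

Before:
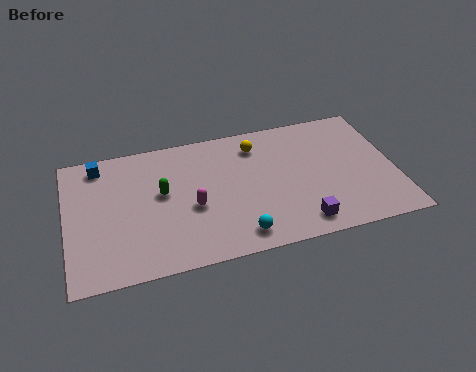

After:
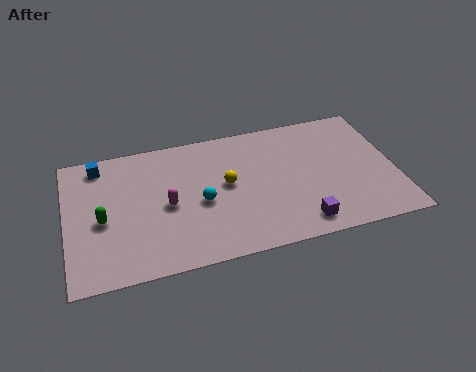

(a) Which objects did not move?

the blue cube and the purple cube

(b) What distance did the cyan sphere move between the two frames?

2.8

From (7.5, 1.2) to (6.0, 3.6), the cyan sphere covered √(1.5² + 2.4²) ≈ 2.8 units.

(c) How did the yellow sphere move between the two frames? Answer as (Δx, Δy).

(-1.5, -2.1)

From the two frames, the yellow sphere sits at roughly (8.7, 6.5) before and (7.2, 4.4) after.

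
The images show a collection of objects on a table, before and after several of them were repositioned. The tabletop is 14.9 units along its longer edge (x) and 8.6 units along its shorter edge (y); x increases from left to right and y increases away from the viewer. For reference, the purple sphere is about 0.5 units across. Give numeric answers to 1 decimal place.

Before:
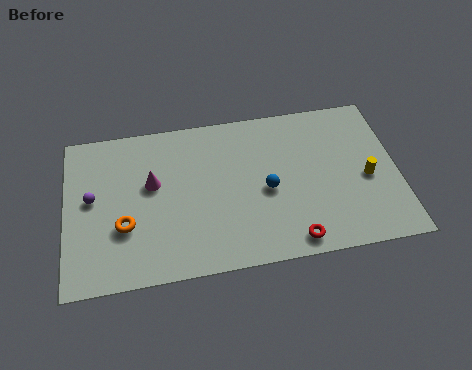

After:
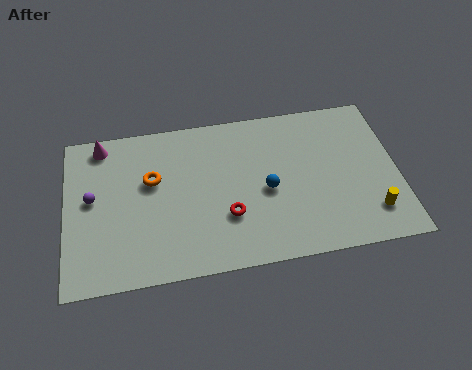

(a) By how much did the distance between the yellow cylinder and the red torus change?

+2.0

They were about 4.5 units apart before and 6.5 after — 2.0 units further apart.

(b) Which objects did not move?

the blue sphere and the purple sphere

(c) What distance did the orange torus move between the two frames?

2.6

From (2.6, 3.0) to (3.9, 5.3), the orange torus covered √(1.3² + 2.3²) ≈ 2.6 units.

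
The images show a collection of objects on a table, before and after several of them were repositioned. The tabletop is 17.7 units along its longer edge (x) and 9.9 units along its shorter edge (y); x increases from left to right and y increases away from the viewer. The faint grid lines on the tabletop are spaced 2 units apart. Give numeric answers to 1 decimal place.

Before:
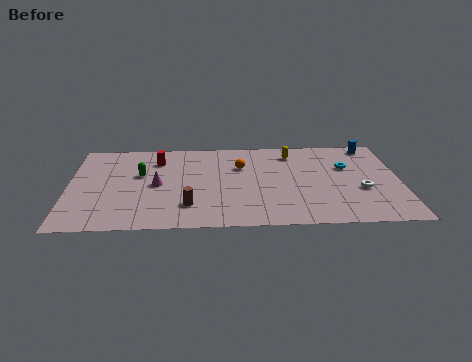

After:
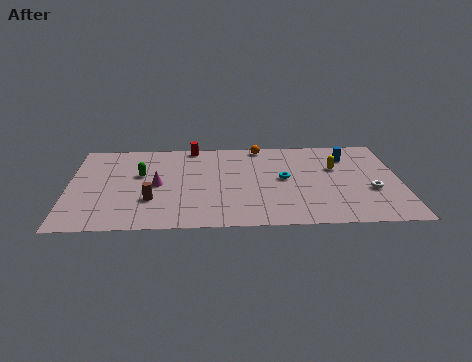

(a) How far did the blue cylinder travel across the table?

1.8

The blue cylinder moved from about (16.3, 8.8) to (15.0, 7.6), a distance of √(1.3² + 1.2²) ≈ 1.8.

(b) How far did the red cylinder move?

2.4

From (4.7, 7.6) to (6.6, 9.1), the red cylinder covered √(1.9² + 1.5²) ≈ 2.4 units.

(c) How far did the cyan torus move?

3.6

The cyan torus was near (14.9, 6.4) before and (11.5, 5.2) after, so it travelled √(3.4² + 1.2²) ≈ 3.6 units.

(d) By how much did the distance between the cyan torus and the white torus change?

+2.1

Before: roughly 2.7 units apart; after: 4.8. That's 2.1 units further apart.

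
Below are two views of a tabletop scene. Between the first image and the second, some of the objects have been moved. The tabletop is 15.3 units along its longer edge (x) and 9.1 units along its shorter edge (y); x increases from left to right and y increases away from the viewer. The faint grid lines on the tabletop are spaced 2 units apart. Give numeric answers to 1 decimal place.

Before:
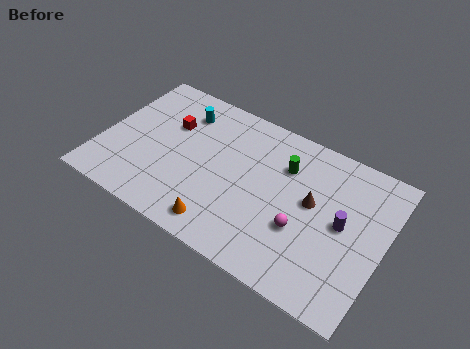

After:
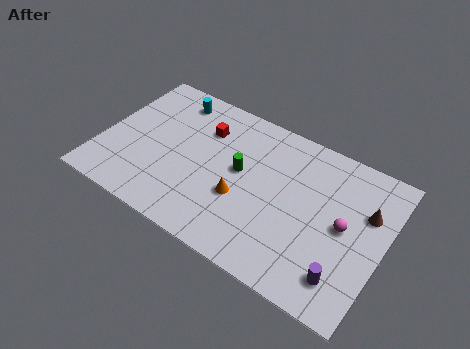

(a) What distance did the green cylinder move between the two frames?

2.7

From (9.7, 6.5) to (7.5, 5.0), the green cylinder covered √(2.2² + 1.5²) ≈ 2.7 units.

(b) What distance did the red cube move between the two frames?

1.9

The red cube moved from about (3.4, 6.0) to (5.2, 6.6), a distance of √(1.8² + 0.6²) ≈ 1.9.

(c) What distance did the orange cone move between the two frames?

2.2

The orange cone moved from about (7.1, 1.3) to (7.8, 3.4), a distance of √(0.7² + 2.1²) ≈ 2.2.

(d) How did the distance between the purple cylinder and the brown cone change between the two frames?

+2.5

The distance was about 1.7 in the first image and 4.2 in the second, so they moved 2.5 units further apart.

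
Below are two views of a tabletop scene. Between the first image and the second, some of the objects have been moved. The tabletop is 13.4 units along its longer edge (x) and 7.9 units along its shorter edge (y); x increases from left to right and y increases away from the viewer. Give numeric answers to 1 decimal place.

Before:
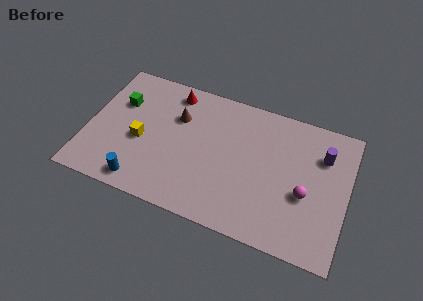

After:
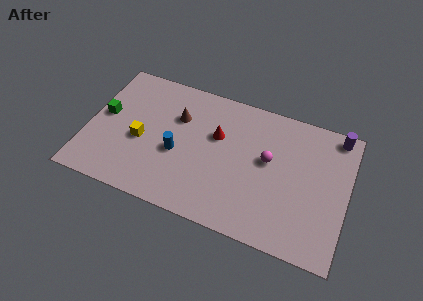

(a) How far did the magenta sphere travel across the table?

2.4

The magenta sphere was near (11.3, 3.2) before and (9.3, 4.5) after, so it travelled √(2.0² + 1.3²) ≈ 2.4 units.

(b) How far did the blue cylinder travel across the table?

2.8

From (3.1, 1.0) to (4.7, 3.3), the blue cylinder covered √(1.6² + 2.3²) ≈ 2.8 units.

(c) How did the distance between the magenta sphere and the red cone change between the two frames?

-5.3

The distance was about 8.0 in the first image and 2.7 in the second, so they moved 5.3 units closer together.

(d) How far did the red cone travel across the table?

3.1

The red cone moved from about (4.1, 6.8) to (6.6, 5.0), a distance of √(2.5² + 1.8²) ≈ 3.1.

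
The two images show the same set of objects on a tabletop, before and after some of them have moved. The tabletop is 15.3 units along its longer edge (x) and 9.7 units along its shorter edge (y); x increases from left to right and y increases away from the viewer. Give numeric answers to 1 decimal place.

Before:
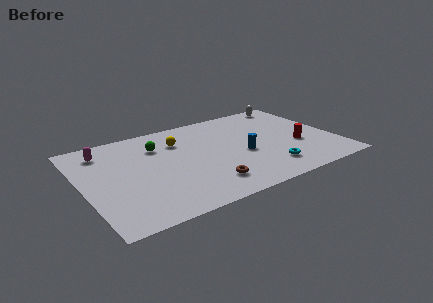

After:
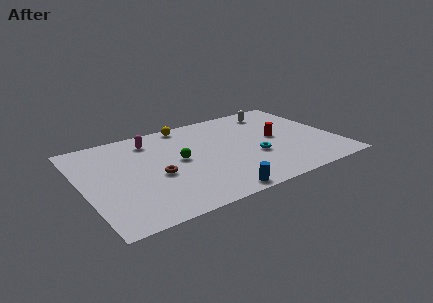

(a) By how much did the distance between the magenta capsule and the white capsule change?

-4.2

The distance was about 12.0 in the first image and 7.8 in the second, so they moved 4.2 units closer together.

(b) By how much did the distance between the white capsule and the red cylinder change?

-1.9

They were about 5.0 units apart before and 3.1 after — 1.9 units closer together.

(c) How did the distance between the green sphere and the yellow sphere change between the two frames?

+2.5

The distance was about 1.3 in the first image and 3.8 in the second, so they moved 2.5 units further apart.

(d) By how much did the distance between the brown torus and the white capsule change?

-0.5

Before: roughly 9.4 units apart; after: 8.9. That's 0.5 units closer together.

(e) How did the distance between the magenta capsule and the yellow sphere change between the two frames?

-2.1

The distance was about 4.6 in the first image and 2.5 in the second, so they moved 2.1 units closer together.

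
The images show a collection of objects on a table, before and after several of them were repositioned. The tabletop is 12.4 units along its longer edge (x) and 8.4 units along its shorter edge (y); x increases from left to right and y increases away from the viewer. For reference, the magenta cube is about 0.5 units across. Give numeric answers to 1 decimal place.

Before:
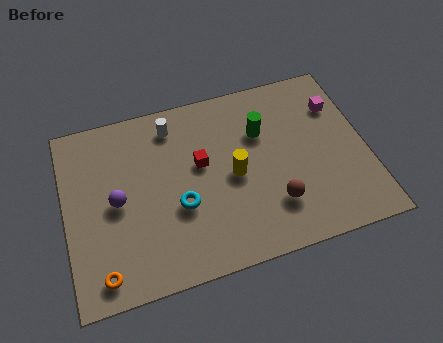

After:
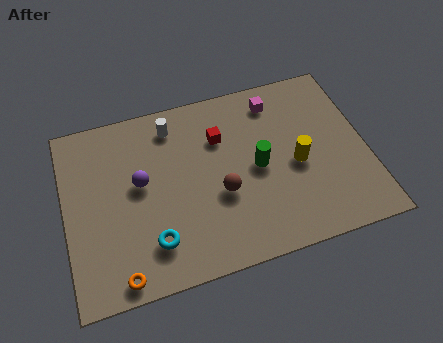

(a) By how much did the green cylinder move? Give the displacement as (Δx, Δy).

(-0.3, -1.6)

The green cylinder started near (8.2, 5.7) and ended near (7.9, 4.1).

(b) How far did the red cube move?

1.3

The red cube was near (5.6, 4.9) before and (6.5, 5.9) after, so it travelled √(0.9² + 1.0²) ≈ 1.3 units.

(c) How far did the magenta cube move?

2.7

From (11.4, 6.1) to (8.9, 7.0), the magenta cube covered √(2.5² + 0.9²) ≈ 2.7 units.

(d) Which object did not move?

the white cylinder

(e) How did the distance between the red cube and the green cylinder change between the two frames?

-0.4

Before: roughly 2.7 units apart; after: 2.3. That's 0.4 units closer together.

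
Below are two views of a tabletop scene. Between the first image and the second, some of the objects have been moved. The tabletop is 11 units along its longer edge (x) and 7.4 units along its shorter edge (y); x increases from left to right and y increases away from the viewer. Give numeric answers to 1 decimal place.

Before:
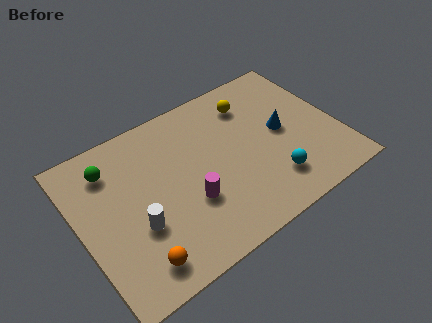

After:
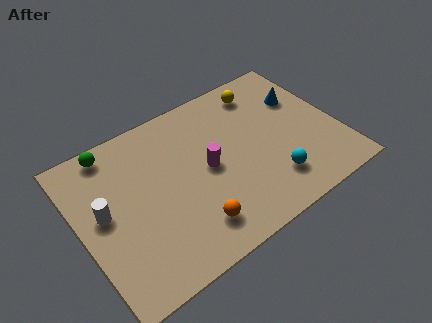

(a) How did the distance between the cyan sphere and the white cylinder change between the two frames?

+1.5

The distance was about 5.7 in the first image and 7.2 in the second, so they moved 1.5 units further apart.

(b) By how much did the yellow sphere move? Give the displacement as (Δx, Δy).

(0.6, 0.4)

From the two frames, the yellow sphere sits at roughly (7.7, 5.8) before and (8.3, 6.2) after.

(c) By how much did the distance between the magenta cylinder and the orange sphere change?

-0.4

The distance was about 2.9 in the first image and 2.5 in the second, so they moved 0.4 units closer together.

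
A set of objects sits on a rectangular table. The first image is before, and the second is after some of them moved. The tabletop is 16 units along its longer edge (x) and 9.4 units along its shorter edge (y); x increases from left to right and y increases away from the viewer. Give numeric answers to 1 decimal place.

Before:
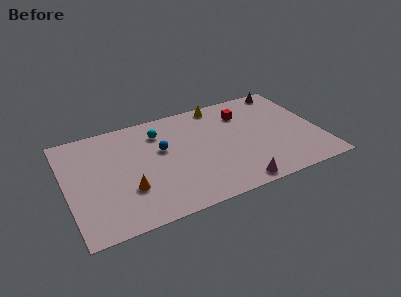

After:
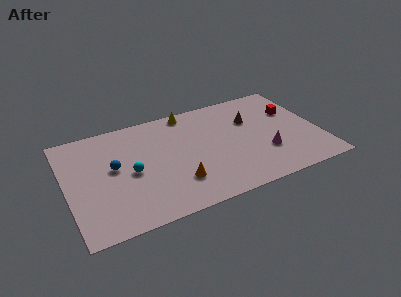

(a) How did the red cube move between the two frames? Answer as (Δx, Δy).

(3.1, -0.9)

The red cube was at about (11.5, 7.1) and moved to about (14.6, 6.2).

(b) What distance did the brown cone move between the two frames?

3.4

From (14.5, 8.5) to (11.9, 6.3), the brown cone covered √(2.6² + 2.2²) ≈ 3.4 units.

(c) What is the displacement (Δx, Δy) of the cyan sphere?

(-2.1, -2.9)

From the two frames, the cyan sphere sits at roughly (6.1, 7.3) before and (4.0, 4.4) after.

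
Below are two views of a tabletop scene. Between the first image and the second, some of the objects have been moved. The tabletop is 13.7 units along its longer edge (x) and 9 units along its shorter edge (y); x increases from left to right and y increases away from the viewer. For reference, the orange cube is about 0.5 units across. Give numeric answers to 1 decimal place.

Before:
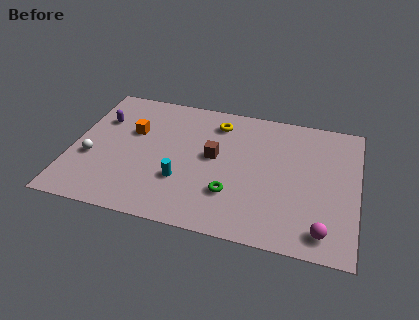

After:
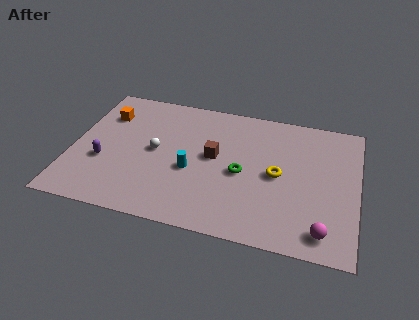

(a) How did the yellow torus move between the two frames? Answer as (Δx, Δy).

(3.1, -2.9)

From the two frames, the yellow torus sits at roughly (6.8, 7.3) before and (9.9, 4.4) after.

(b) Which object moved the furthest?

the yellow torus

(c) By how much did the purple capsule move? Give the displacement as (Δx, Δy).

(0.4, -2.9)

The purple capsule was at about (1.2, 6.2) and moved to about (1.6, 3.3).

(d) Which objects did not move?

the magenta sphere and the brown cube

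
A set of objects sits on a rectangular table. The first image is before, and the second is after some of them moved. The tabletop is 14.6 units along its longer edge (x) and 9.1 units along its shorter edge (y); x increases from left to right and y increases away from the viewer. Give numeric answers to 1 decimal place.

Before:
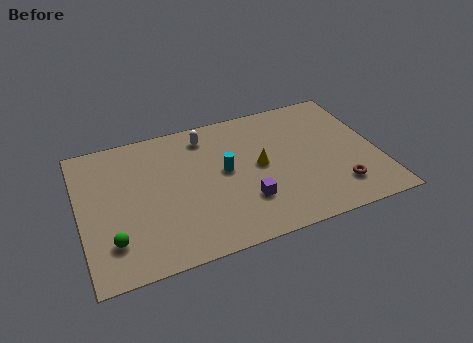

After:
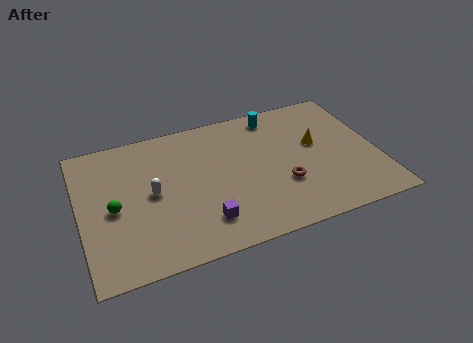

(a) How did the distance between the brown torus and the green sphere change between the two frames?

-2.7

They were about 11.0 units apart before and 8.3 after — 2.7 units closer together.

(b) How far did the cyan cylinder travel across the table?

4.1

From (7.1, 4.9) to (9.9, 7.9), the cyan cylinder covered √(2.8² + 3.0²) ≈ 4.1 units.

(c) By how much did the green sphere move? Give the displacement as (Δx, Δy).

(0.2, 2.0)

The green sphere was at about (1.4, 2.2) and moved to about (1.6, 4.2).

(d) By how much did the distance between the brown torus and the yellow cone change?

-1.6

Before: roughly 4.5 units apart; after: 2.9. That's 1.6 units closer together.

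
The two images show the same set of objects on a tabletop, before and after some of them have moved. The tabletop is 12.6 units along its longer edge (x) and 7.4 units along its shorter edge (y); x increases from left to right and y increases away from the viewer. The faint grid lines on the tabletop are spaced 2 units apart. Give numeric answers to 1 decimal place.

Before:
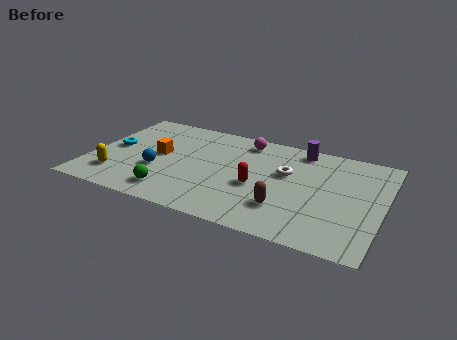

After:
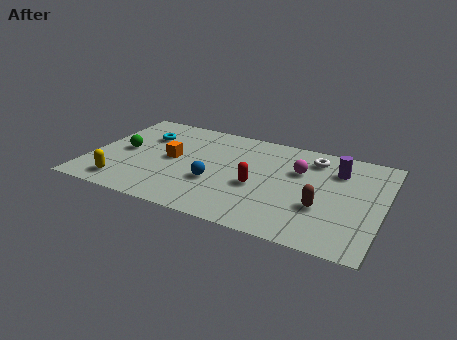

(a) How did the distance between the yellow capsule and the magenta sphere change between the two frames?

+1.2

They were about 6.9 units apart before and 8.1 after — 1.2 units further apart.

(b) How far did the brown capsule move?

1.6

The brown capsule was near (8.6, 2.0) before and (10.1, 2.6) after, so it travelled √(1.5² + 0.6²) ≈ 1.6 units.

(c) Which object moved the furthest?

the green sphere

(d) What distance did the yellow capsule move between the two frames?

0.6

The yellow capsule was near (1.3, 1.7) before and (1.7, 1.2) after, so it travelled √(0.4² + 0.5²) ≈ 0.6 units.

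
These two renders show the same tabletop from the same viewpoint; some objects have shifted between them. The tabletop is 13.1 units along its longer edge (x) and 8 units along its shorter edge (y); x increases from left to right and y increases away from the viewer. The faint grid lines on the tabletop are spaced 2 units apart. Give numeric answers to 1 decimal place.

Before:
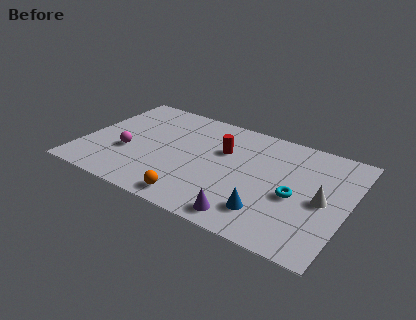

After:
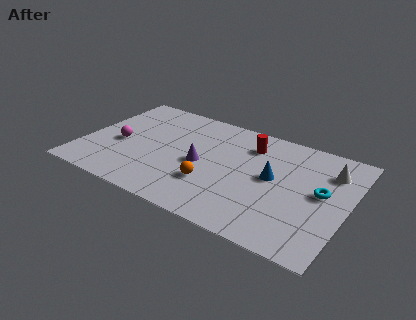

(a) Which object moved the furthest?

the purple cone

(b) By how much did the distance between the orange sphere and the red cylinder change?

-0.3

The distance was about 4.3 in the first image and 4.0 in the second, so they moved 0.3 units closer together.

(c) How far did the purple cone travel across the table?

3.8

The purple cone was near (8.6, 1.0) before and (5.9, 3.7) after, so it travelled √(2.7² + 2.7²) ≈ 3.8 units.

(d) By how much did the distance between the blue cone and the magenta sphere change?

+0.3

Before: roughly 7.3 units apart; after: 7.6. That's 0.3 units further apart.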